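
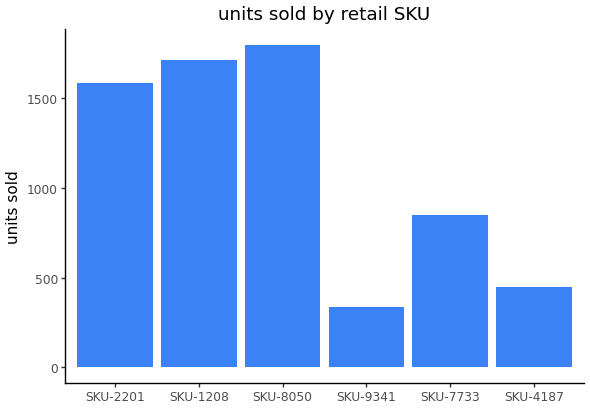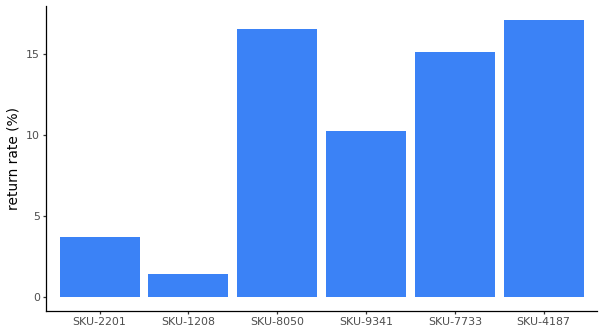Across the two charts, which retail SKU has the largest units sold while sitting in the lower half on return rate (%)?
Chart 2 median return rate (%) ≈ 12; below-median retail SKUs: SKU-2201, SKU-1208, SKU-9341. Among those, SKU-1208 has the highest units sold (≈ 1800).

SKU-1208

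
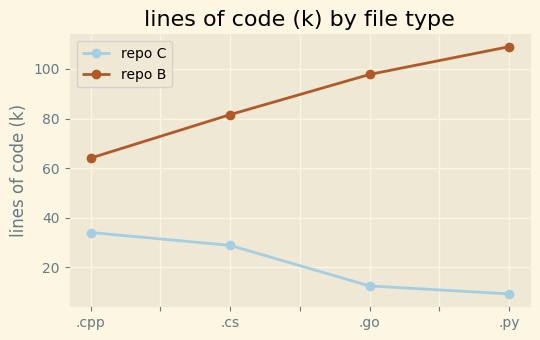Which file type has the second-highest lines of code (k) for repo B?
Top 3 for repo B: .py ≈ 110, .go ≈ 100, .cs ≈ 80.

.go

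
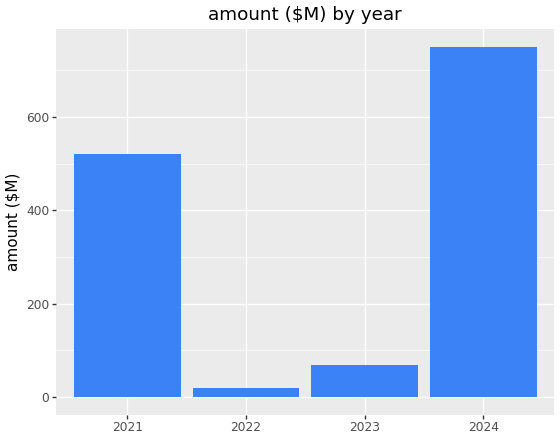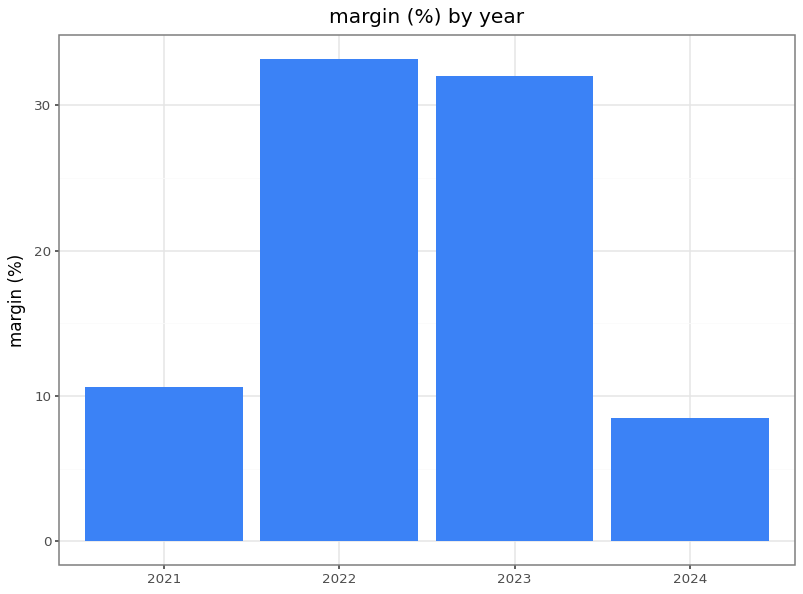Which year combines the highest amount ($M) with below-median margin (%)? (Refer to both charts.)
Chart 2 median margin (%) ≈ 20; below-median years: 2021, 2024. Among those, 2024 has the highest amount ($M) (≈ 800).

2024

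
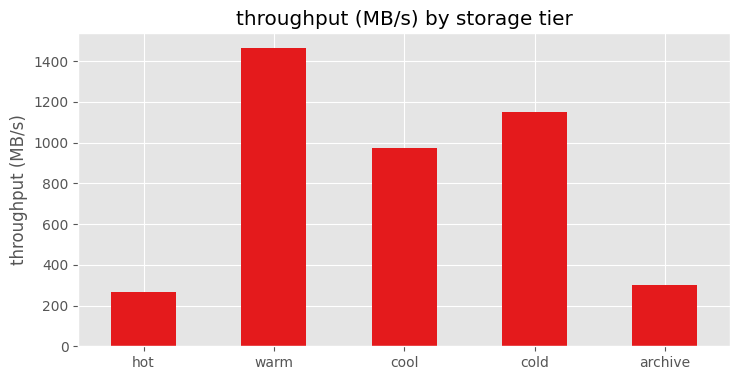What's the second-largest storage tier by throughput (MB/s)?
Top 3: warm ≈ 1400, cold ≈ 1200, cool ≈ 1000.

cold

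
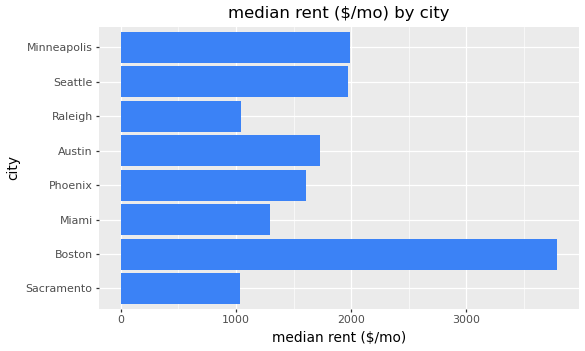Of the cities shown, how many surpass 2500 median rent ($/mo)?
1

Above 2500: Boston.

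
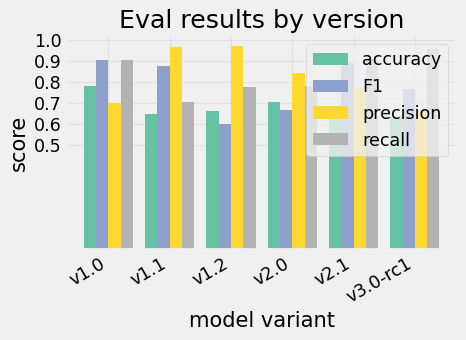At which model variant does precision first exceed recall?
v1.0: precision ≈ 0.7 vs recall ≈ 0.9 (not yet); v1.1: precision ≈ 1.0 vs recall ≈ 0.7 (first crossover).

v1.1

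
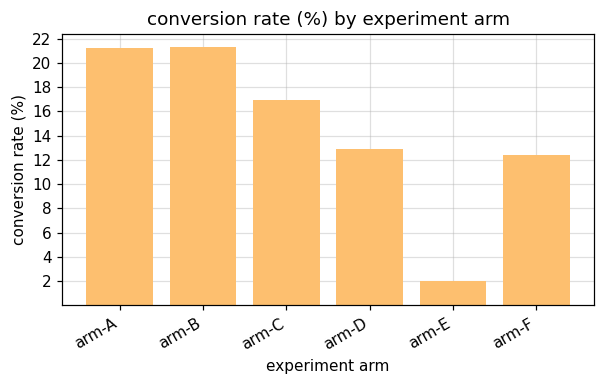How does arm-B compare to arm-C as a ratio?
arm-B ≈ 22, arm-C ≈ 16; 22/16 ≈ 1.38.

≈ 1.38×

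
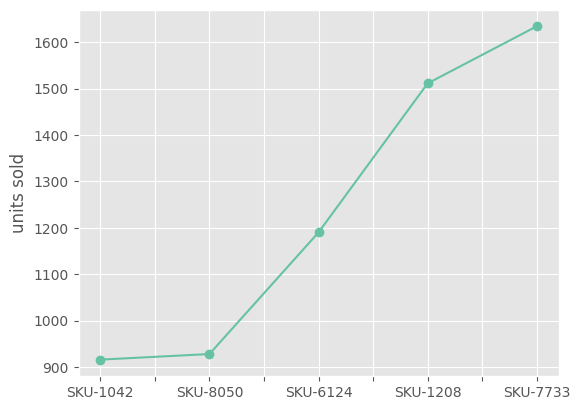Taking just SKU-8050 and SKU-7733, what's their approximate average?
(900 + 1600) / 2 ≈ 1250.

≈ 1250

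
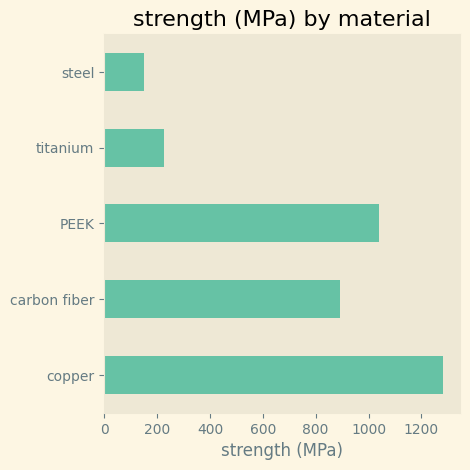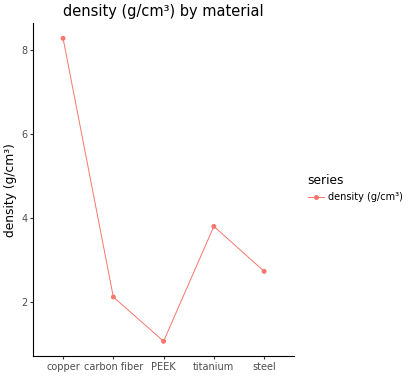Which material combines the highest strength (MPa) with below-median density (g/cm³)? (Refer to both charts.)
PEEK

Chart 2 median density (g/cm³) ≈ 3; below-median materials: carbon fiber, PEEK. Among those, PEEK has the highest strength (MPa) (≈ 1000).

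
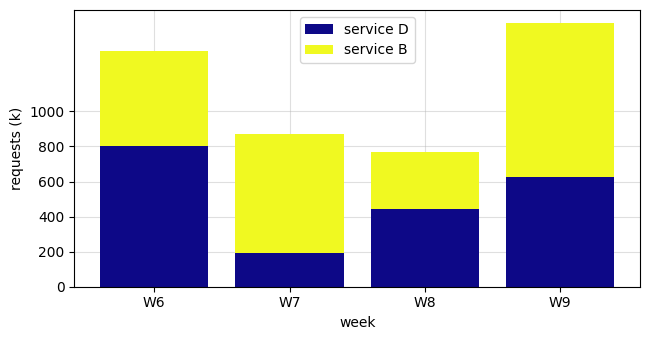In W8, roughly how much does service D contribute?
≈ 400

service D top ≈ 400, bottom ≈ 0; segment ≈ 400.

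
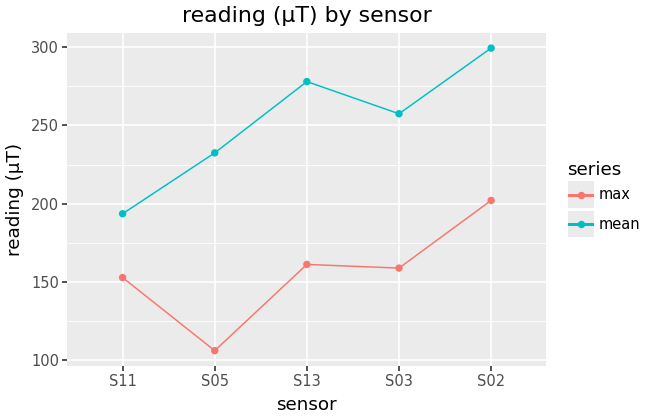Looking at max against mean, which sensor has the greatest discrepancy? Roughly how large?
S05: max ≈ 100, mean ≈ 240 → gap ≈ 140. Next-largest (S13) is only ≈ 120.

S05, ≈ 140 µT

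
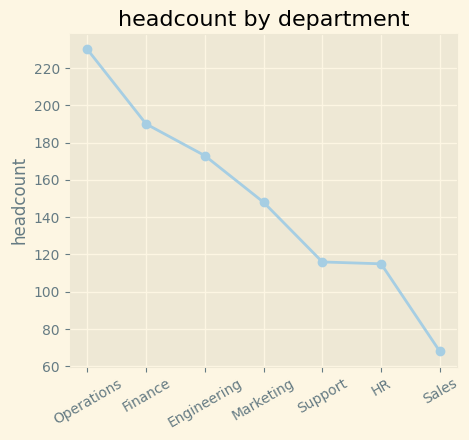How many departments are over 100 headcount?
Above 100: Operations, Finance, Engineering, Marketing, Support, HR.

6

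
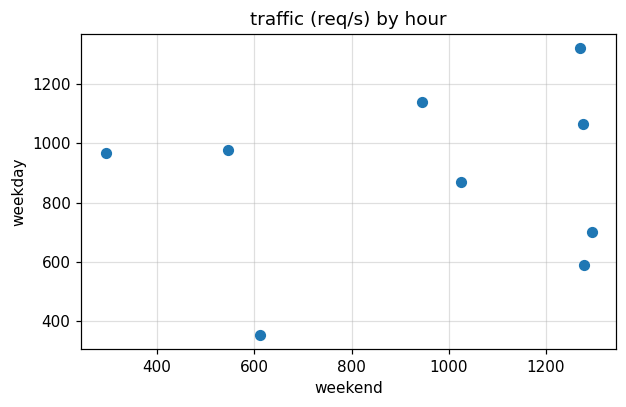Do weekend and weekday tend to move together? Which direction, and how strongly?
Points are roughly uncorrelated; weak (|r| ≈ 0.1).

no clear correlation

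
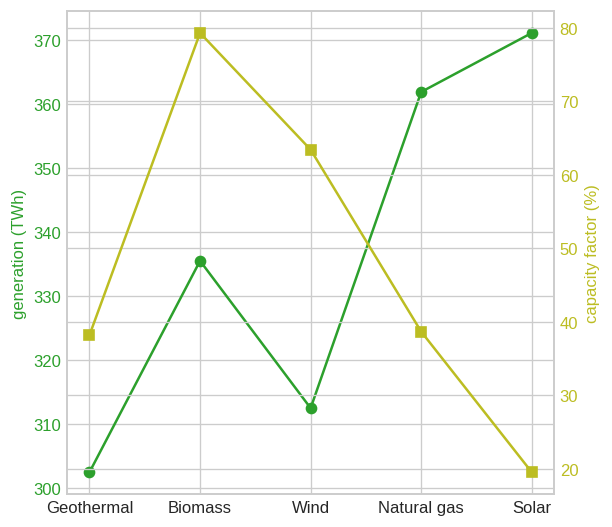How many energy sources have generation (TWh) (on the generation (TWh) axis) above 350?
Above 350: Natural gas, Solar.

2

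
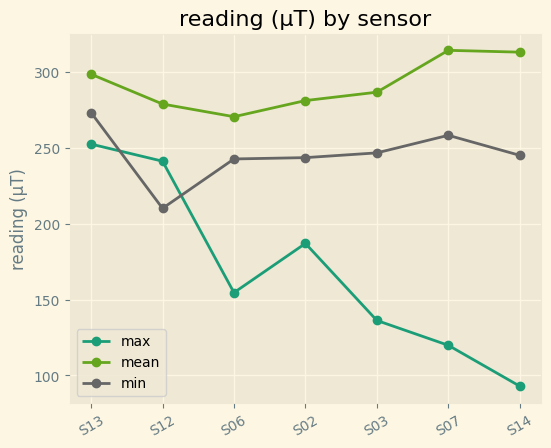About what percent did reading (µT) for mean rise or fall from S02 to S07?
S02 ≈ 280, S07 ≈ 320; (320 − 280) / 280 ≈ +14.3%.

≈ +14.3%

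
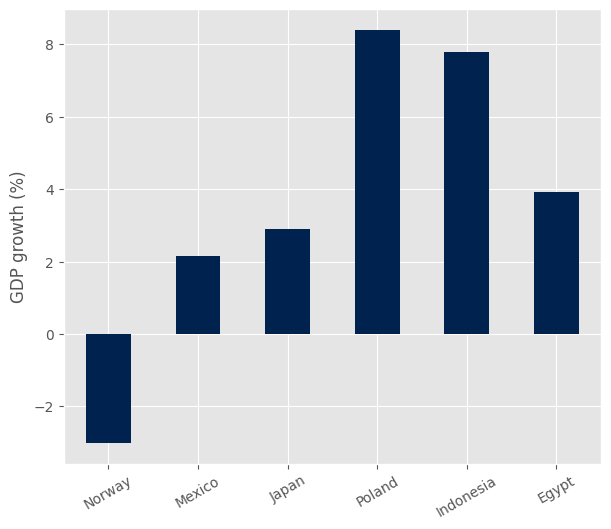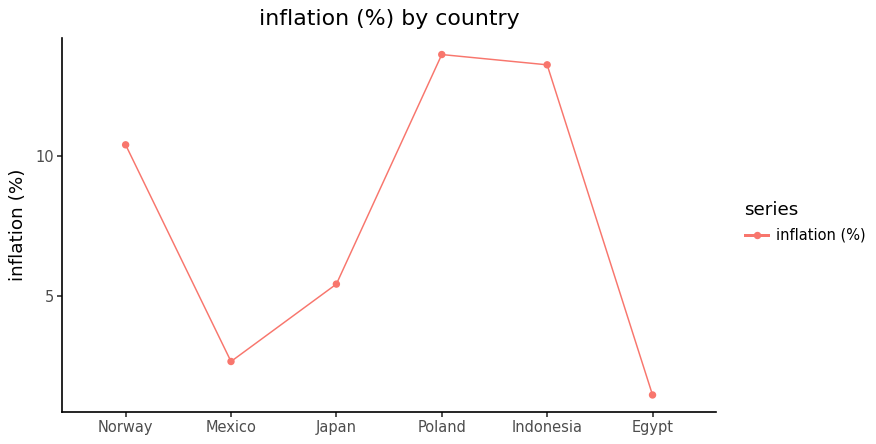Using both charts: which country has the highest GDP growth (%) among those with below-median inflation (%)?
Egypt

Chart 2 median inflation (%) ≈ 8; below-median countries: Mexico, Japan, Egypt. Among those, Egypt has the highest GDP growth (%) (≈ 4).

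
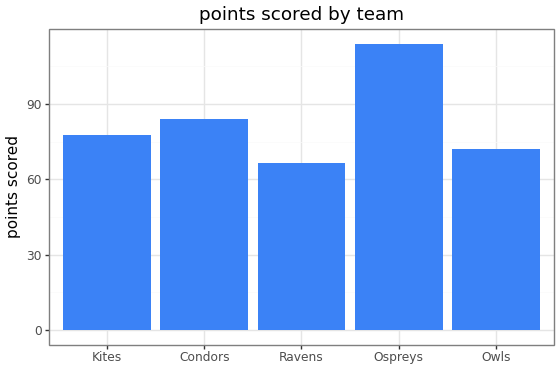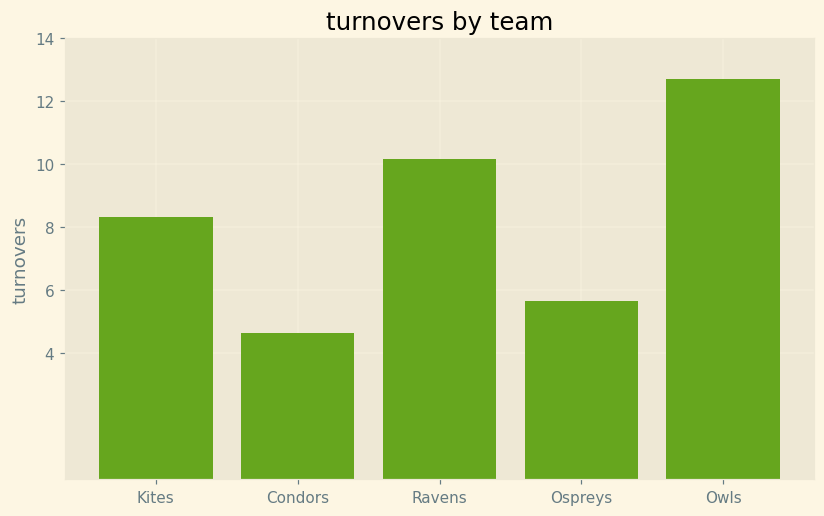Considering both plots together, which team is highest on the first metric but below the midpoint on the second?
Ospreys

Chart 2 median turnovers ≈ 8; below-median teams: Condors, Ospreys. Among those, Ospreys has the highest points scored (≈ 120).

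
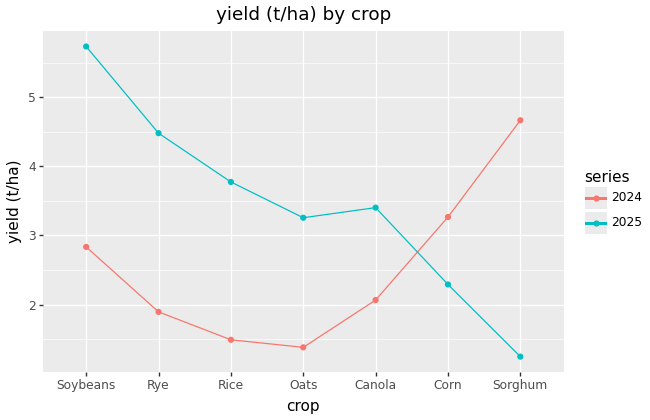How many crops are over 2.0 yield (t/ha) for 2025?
6

Above 2.0: Soybeans, Rye, Rice, Oats, Canola, Corn.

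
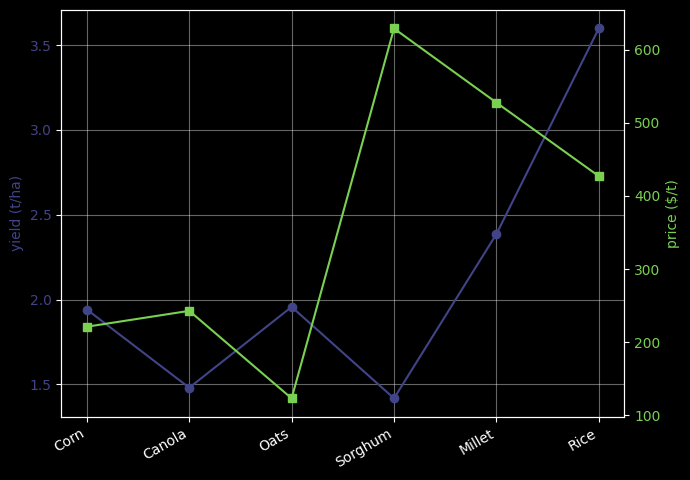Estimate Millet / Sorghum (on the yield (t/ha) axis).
≈ 1.71×

Millet ≈ 2.4, Sorghum ≈ 1.4; 2.4/1.4 ≈ 1.71.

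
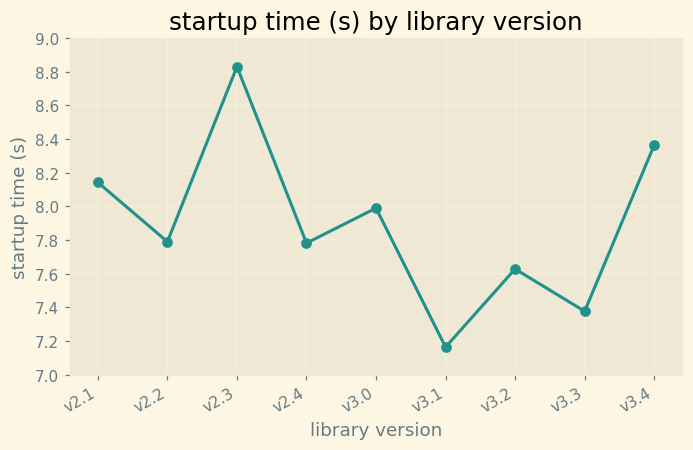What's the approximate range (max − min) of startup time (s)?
Max v2.3 ≈ 8.8, min v3.1 ≈ 7.2; range ≈ 1.6.

≈ 1.6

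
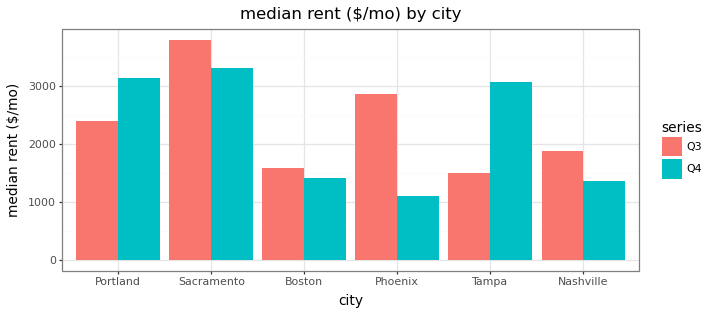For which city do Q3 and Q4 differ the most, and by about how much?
Phoenix, ≈ 2000 $/mo

Phoenix: Q3 ≈ 3000, Q4 ≈ 1000 → gap ≈ 2000. Next-largest (Tampa) is only ≈ 1500.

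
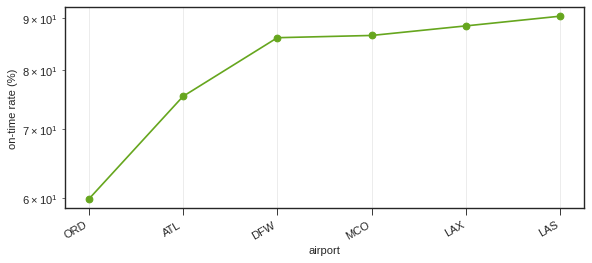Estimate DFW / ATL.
≈ 1.13×

DFW ≈ 85, ATL ≈ 75; 85/75 ≈ 1.13.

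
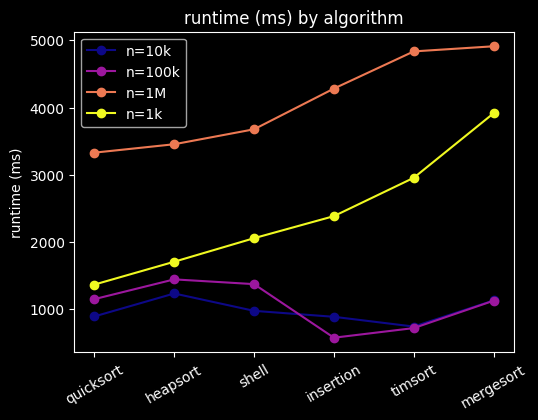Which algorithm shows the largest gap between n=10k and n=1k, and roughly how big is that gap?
mergesort, ≈ 3000 ms

mergesort: n=10k ≈ 1000, n=1k ≈ 4000 → gap ≈ 3000. Next-largest (timsort) is only ≈ 2500.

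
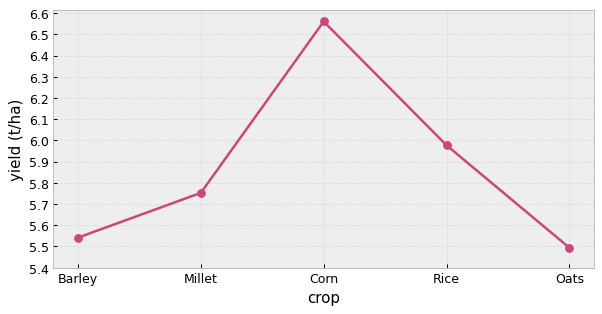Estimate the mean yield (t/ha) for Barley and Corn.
(5.5 + 6.6) / 2 ≈ 6.05.

≈ 6.05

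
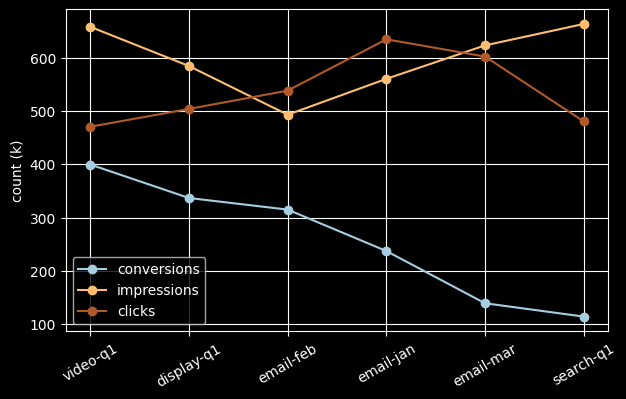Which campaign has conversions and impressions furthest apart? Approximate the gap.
search-q1: conversions ≈ 100, impressions ≈ 650 → gap ≈ 550. Next-largest (email-mar) is only ≈ 450.

search-q1, ≈ 550 k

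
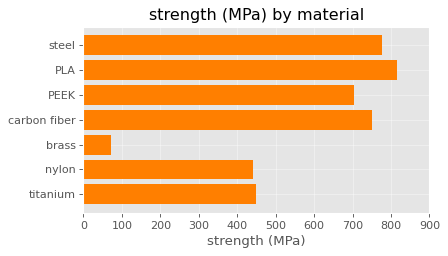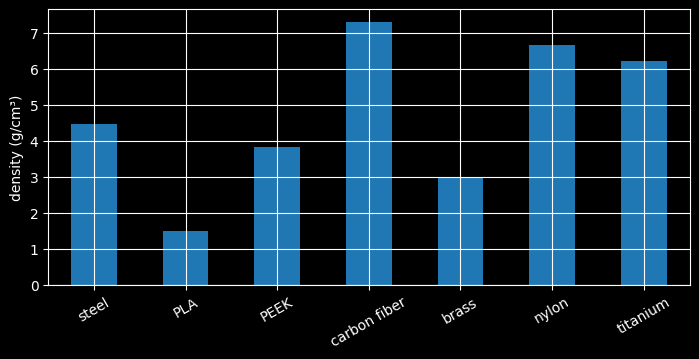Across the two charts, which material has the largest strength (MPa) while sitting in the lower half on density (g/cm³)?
PLA

Chart 2 median density (g/cm³) ≈ 4; below-median materials: PLA, PEEK, brass. Among those, PLA has the highest strength (MPa) (≈ 800).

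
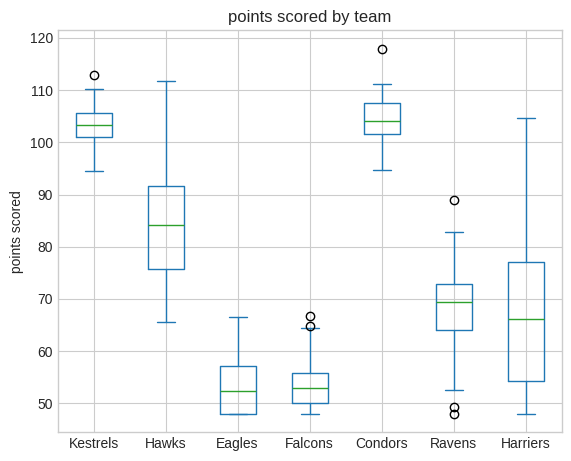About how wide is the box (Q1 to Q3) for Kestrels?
Q3 ≈ 105, Q1 ≈ 100; IQR ≈ 5.

≈ 5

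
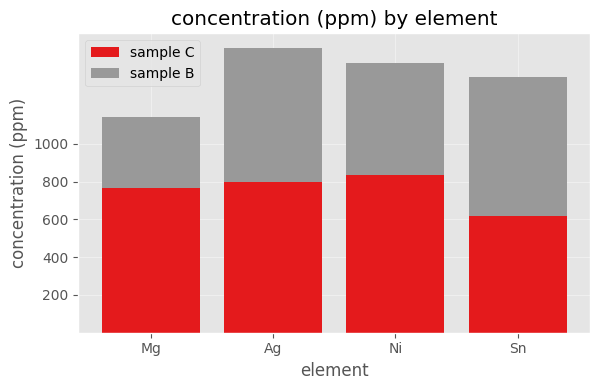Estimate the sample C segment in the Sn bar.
sample C top ≈ 600, bottom ≈ 0; segment ≈ 600.

≈ 600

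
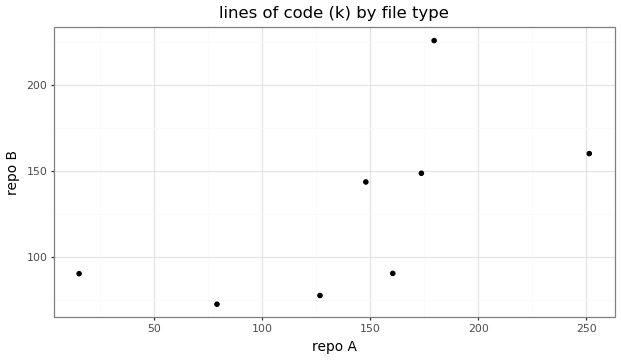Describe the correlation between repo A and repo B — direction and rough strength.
Points are positively correlated; moderate (|r| ≈ 0.6).

positive, moderate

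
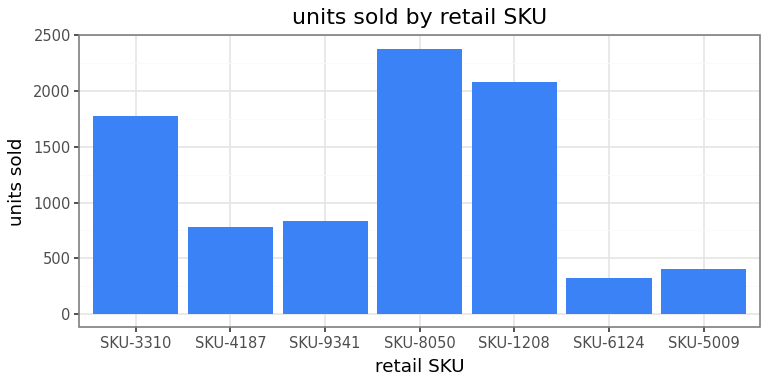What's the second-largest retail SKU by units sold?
Top 3: SKU-8050 ≈ 2400, SKU-1208 ≈ 2000, SKU-3310 ≈ 1800.

SKU-1208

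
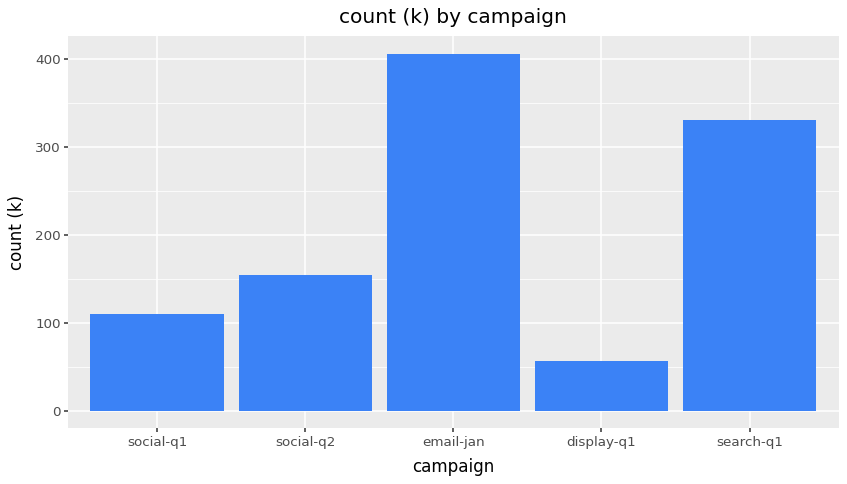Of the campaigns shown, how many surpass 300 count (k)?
Above 300: email-jan, search-q1.

2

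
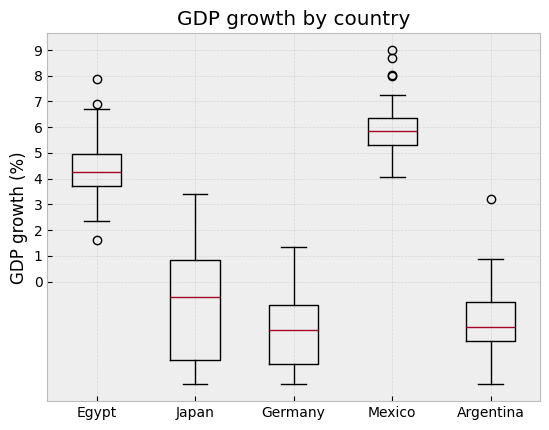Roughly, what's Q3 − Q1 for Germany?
Q3 ≈ -1, Q1 ≈ -3; IQR ≈ 2.

≈ 2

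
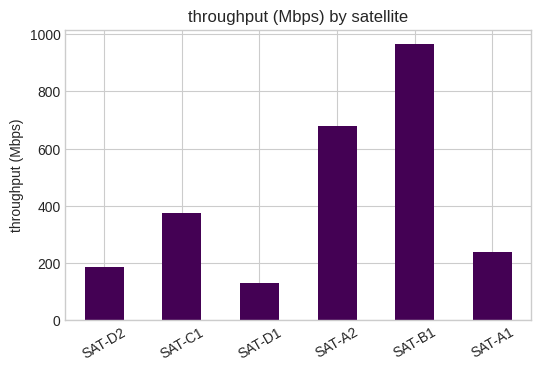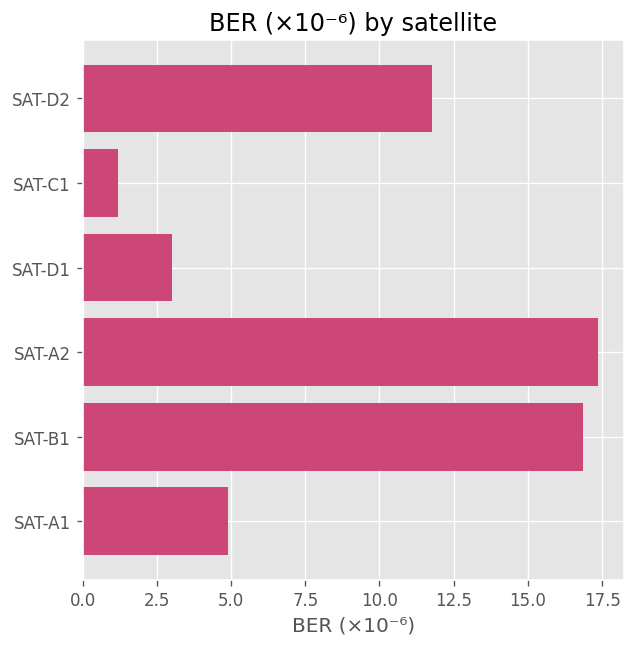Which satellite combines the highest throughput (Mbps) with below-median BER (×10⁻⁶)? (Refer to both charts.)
Chart 2 median BER (×10⁻⁶) ≈ 8; below-median satellites: SAT-C1, SAT-D1, SAT-A1. Among those, SAT-C1 has the highest throughput (Mbps) (≈ 400).

SAT-C1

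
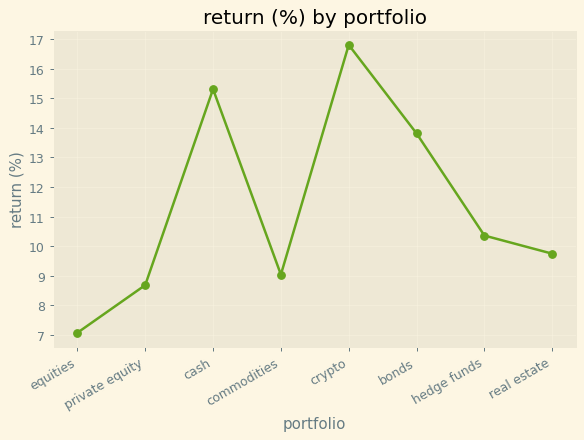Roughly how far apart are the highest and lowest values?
Max crypto ≈ 17, min equities ≈ 7; range ≈ 10.

≈ 10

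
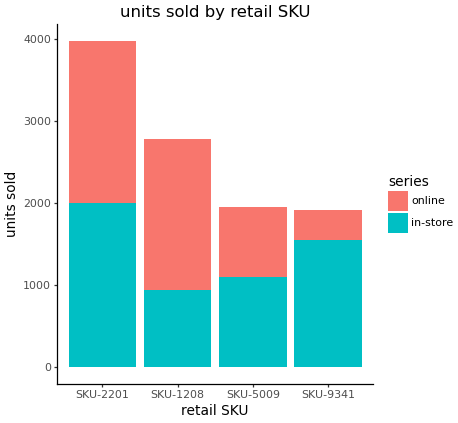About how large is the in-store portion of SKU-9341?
in-store top ≈ 1500, bottom ≈ 0; segment ≈ 1500.

≈ 1500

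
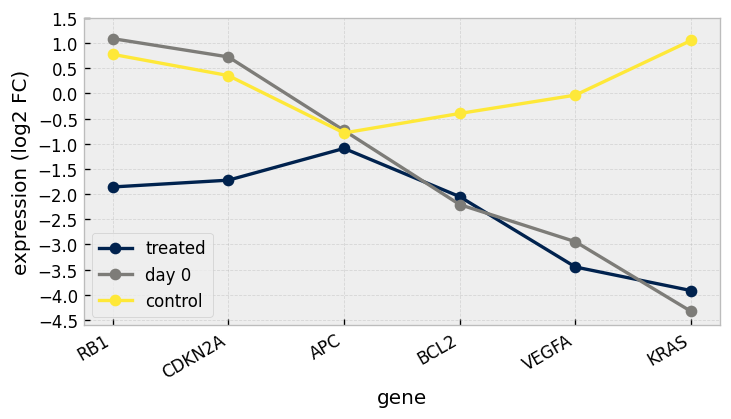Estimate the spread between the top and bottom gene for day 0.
≈ 5.5

Max RB1 ≈ 1.0, min KRAS ≈ -4.5; range ≈ 5.5.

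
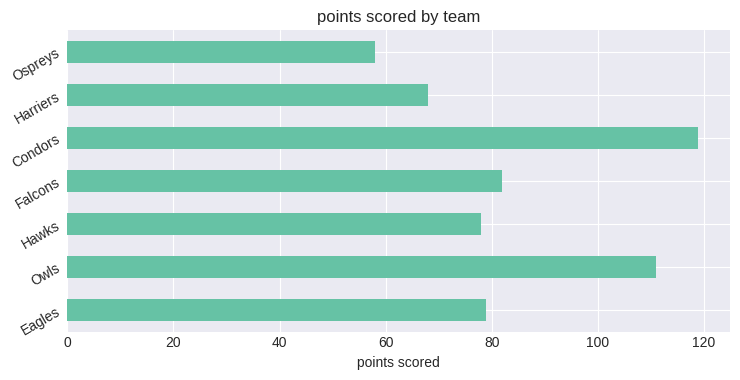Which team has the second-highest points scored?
Owls

Top 3: Condors ≈ 120, Owls ≈ 110, Falcons ≈ 80.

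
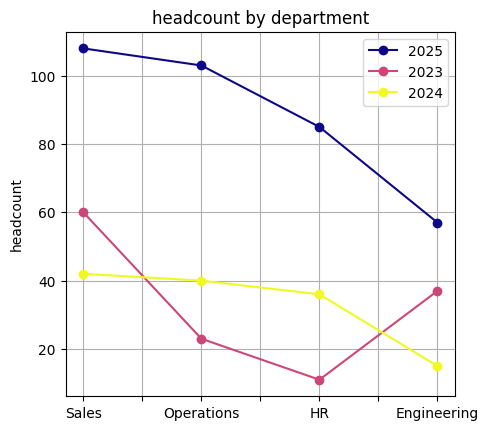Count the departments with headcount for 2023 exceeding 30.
2

Above 30: Sales, Engineering.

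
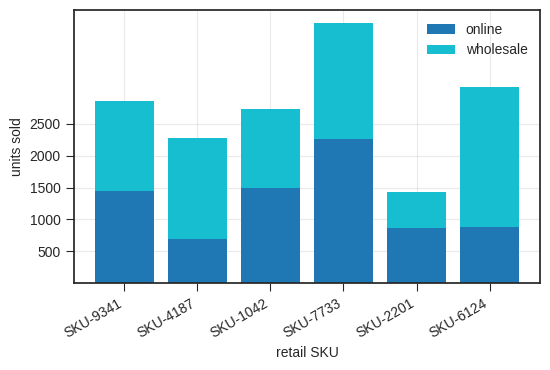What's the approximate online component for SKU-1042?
online top ≈ 1500, bottom ≈ 0; segment ≈ 1500.

≈ 1500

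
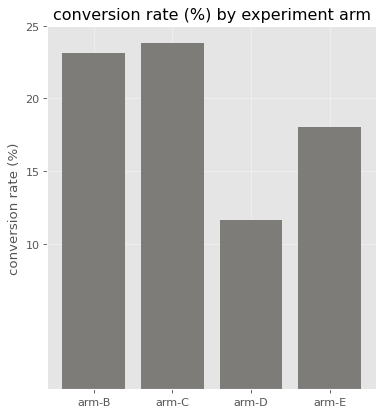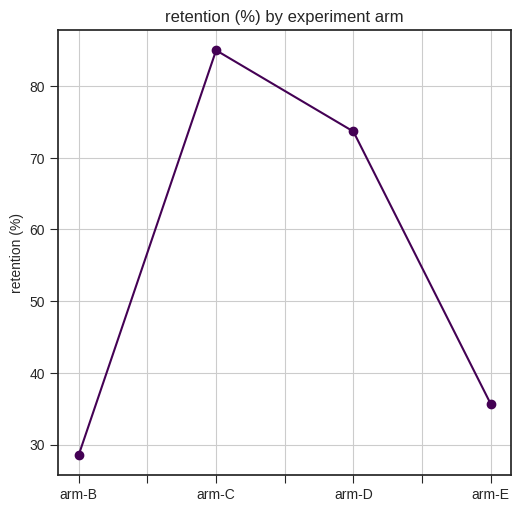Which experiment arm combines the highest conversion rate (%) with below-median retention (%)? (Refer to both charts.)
Chart 2 median retention (%) ≈ 50; below-median experiment arms: arm-B, arm-E. Among those, arm-B has the highest conversion rate (%) (≈ 25).

arm-B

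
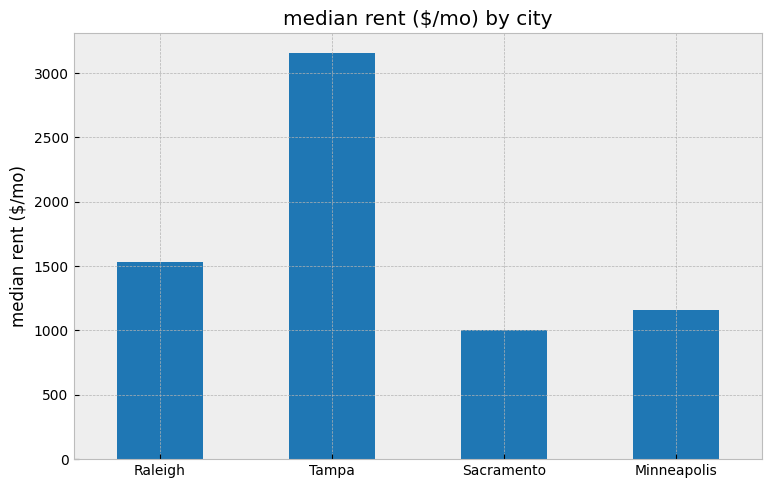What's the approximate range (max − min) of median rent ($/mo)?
≈ 2000

Max Tampa ≈ 3000, min Sacramento ≈ 1000; range ≈ 2000.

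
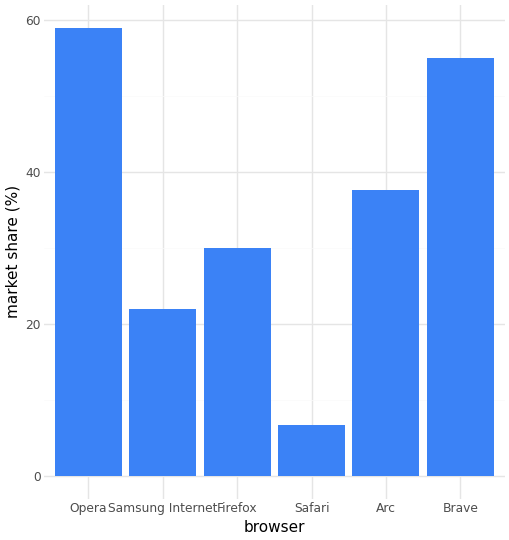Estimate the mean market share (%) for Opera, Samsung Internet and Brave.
(60 + 20 + 55) / 3 ≈ 45.

≈ 45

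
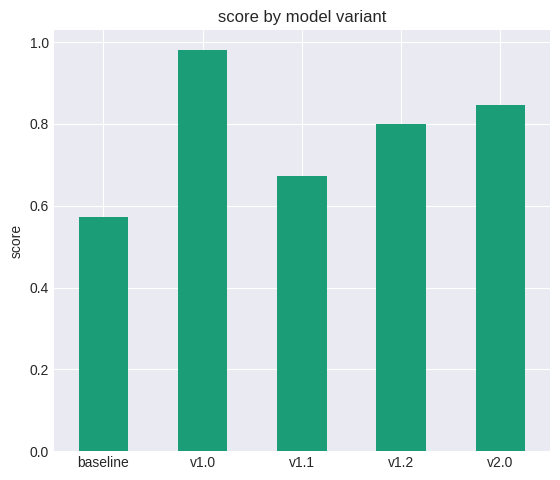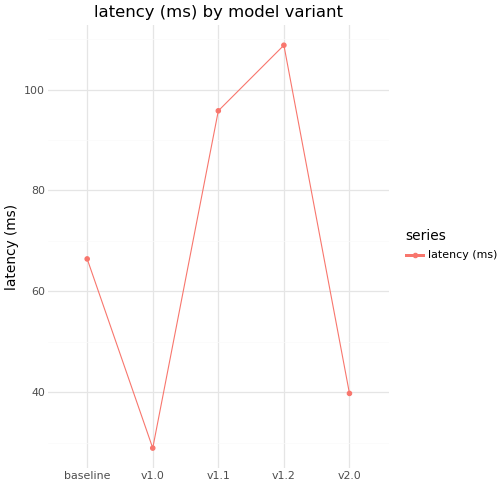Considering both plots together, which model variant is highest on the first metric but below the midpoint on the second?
v1.0

Chart 2 median latency (ms) ≈ 70; below-median model variants: v1.0, v2.0. Among those, v1.0 has the highest score (≈ 1).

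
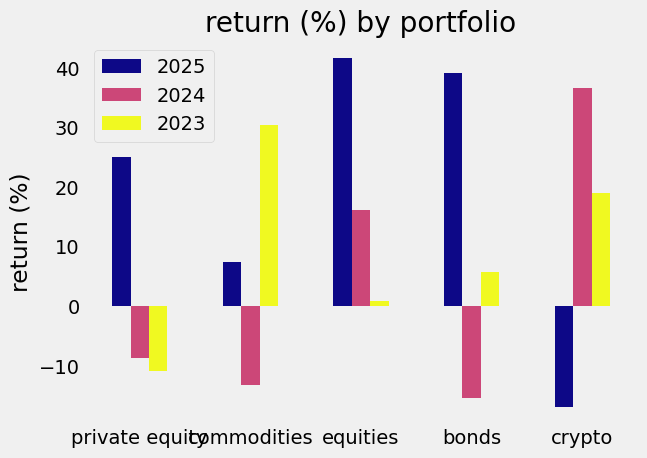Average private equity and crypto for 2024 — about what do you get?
(-10 + 35) / 2 ≈ 12.

≈ 12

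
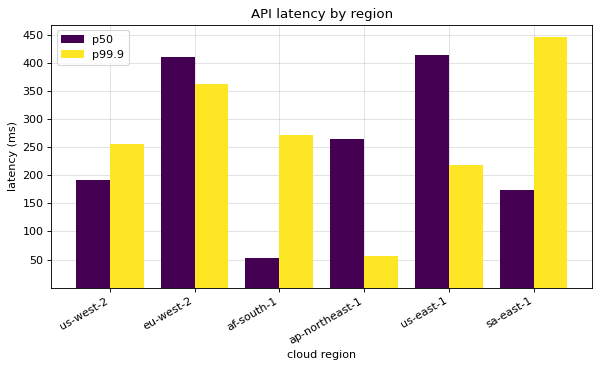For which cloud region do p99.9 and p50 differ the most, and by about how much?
sa-east-1, ≈ 300 ms

sa-east-1: p99.9 ≈ 450, p50 ≈ 150 → gap ≈ 300. Next-largest (af-south-1) is only ≈ 200.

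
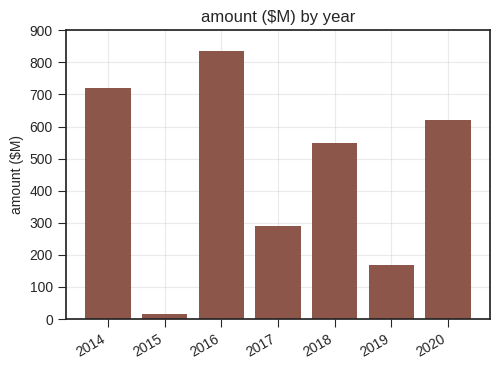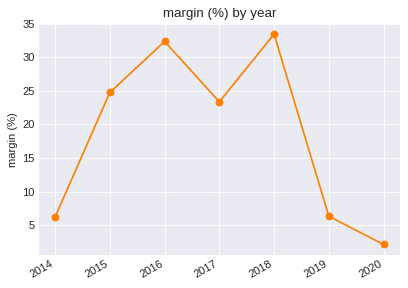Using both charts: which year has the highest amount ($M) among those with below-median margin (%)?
Chart 2 median margin (%) ≈ 25; below-median years: 2014, 2019, 2020. Among those, 2014 has the highest amount ($M) (≈ 700).

2014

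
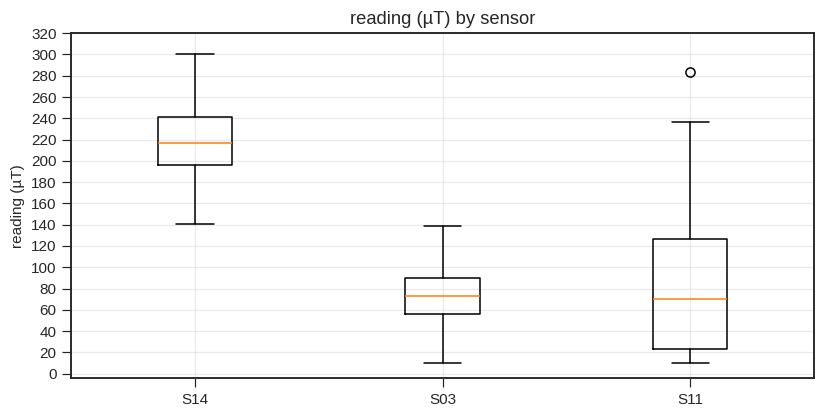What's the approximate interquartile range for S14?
≈ 40

Q3 ≈ 240, Q1 ≈ 200; IQR ≈ 40.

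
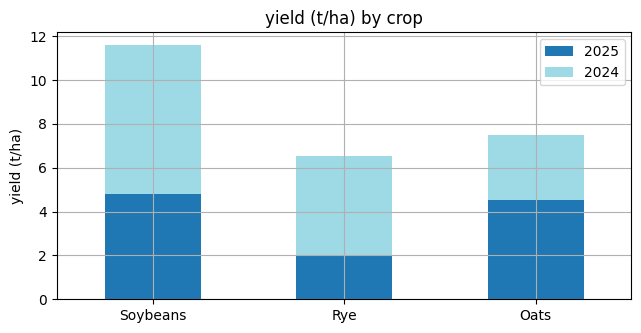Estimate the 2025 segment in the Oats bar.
≈ 5

2025 top ≈ 5, bottom ≈ 0; segment ≈ 5.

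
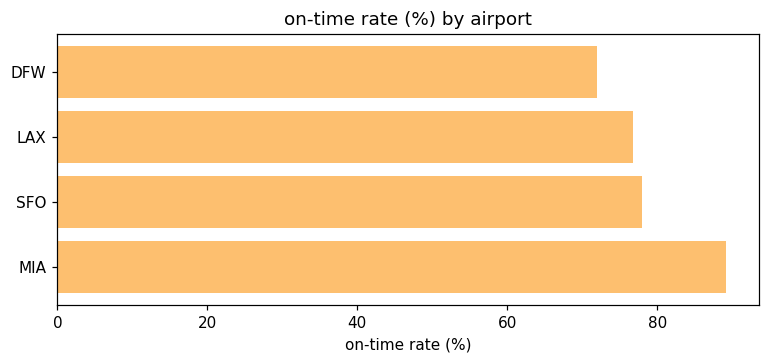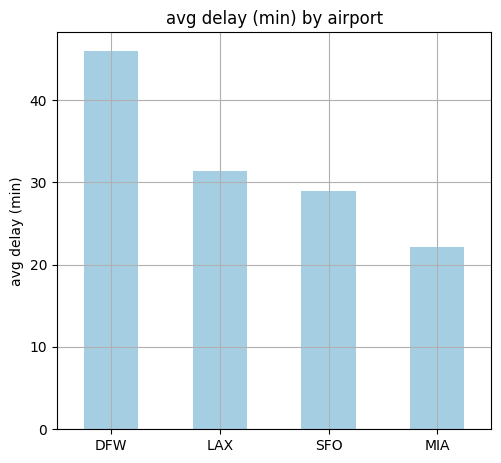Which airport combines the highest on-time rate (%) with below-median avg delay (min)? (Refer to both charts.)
MIA

Chart 2 median avg delay (min) ≈ 30; below-median airports: SFO, MIA. Among those, MIA has the highest on-time rate (%) (≈ 90).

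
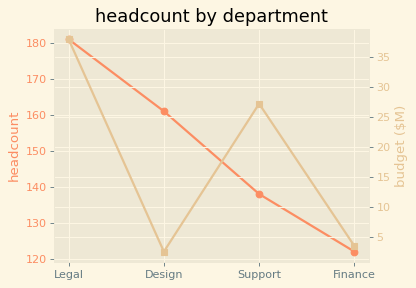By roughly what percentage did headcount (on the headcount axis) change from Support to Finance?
≈ -14.3%

Support ≈ 140, Finance ≈ 120; (120 − 140) / 140 ≈ -14.3%.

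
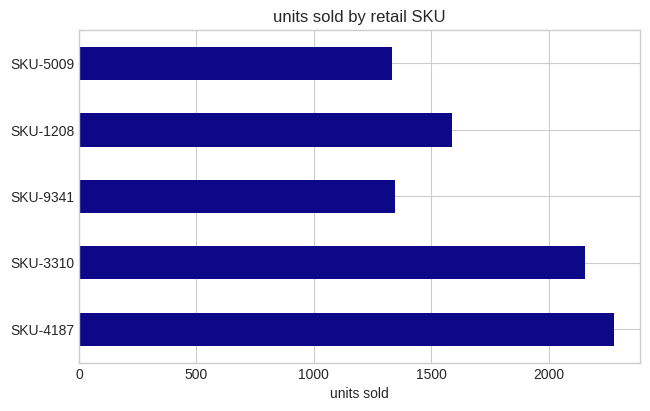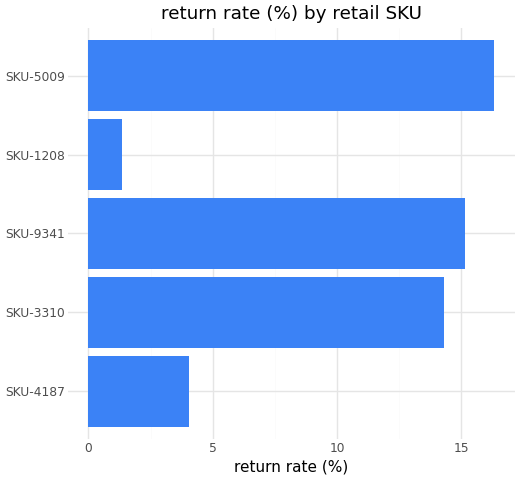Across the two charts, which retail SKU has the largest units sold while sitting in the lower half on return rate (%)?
SKU-4187

Chart 2 median return rate (%) ≈ 14; below-median retail SKUs: SKU-4187, SKU-1208. Among those, SKU-4187 has the highest units sold (≈ 2500).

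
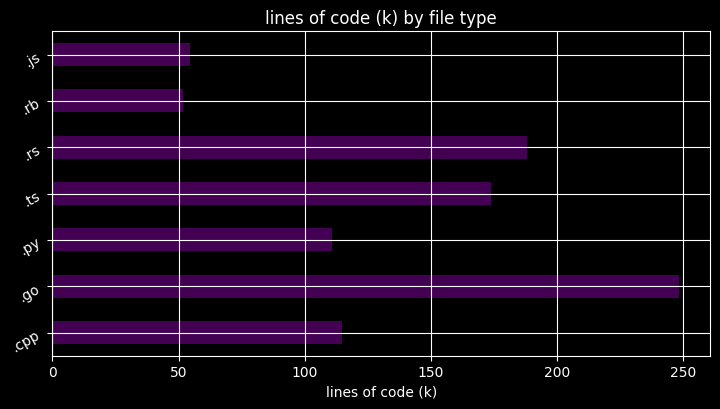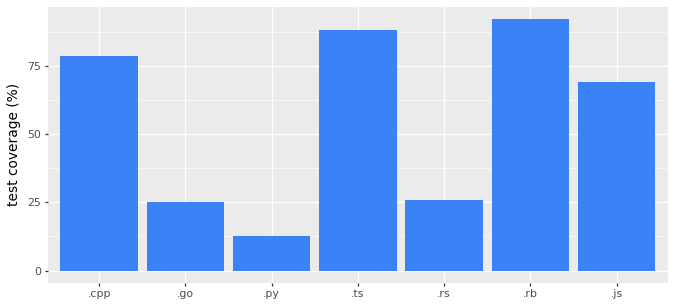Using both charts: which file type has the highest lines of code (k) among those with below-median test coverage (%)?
Chart 2 median test coverage (%) ≈ 70; below-median file types: .go, .py, .rs. Among those, .go has the highest lines of code (k) (≈ 250).

.go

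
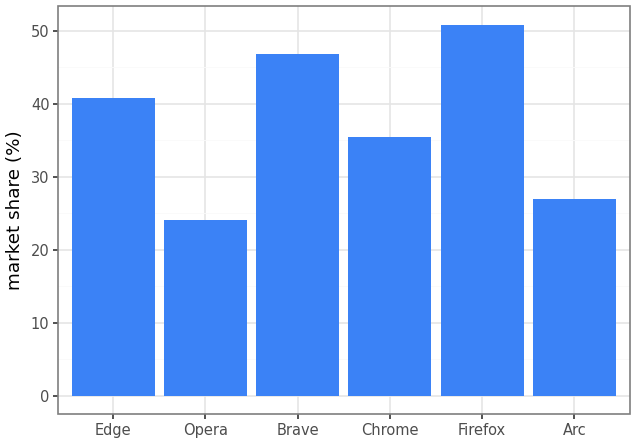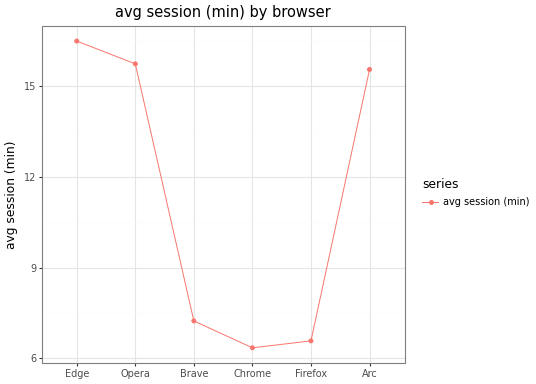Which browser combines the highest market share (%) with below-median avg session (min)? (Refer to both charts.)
Chart 2 median avg session (min) ≈ 12; below-median browsers: Brave, Chrome, Firefox. Among those, Firefox has the highest market share (%) (≈ 50).

Firefox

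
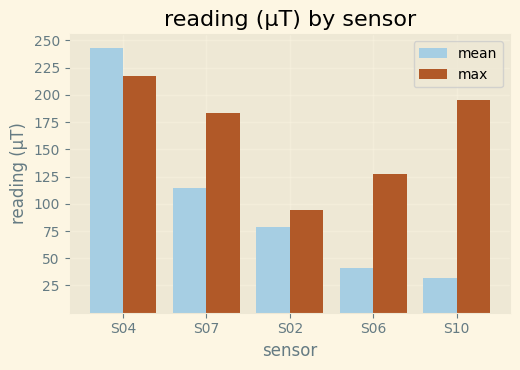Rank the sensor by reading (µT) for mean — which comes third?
S02

Top 4 for mean: S04 ≈ 250, S07 ≈ 125, S02 ≈ 75, S06 ≈ 50.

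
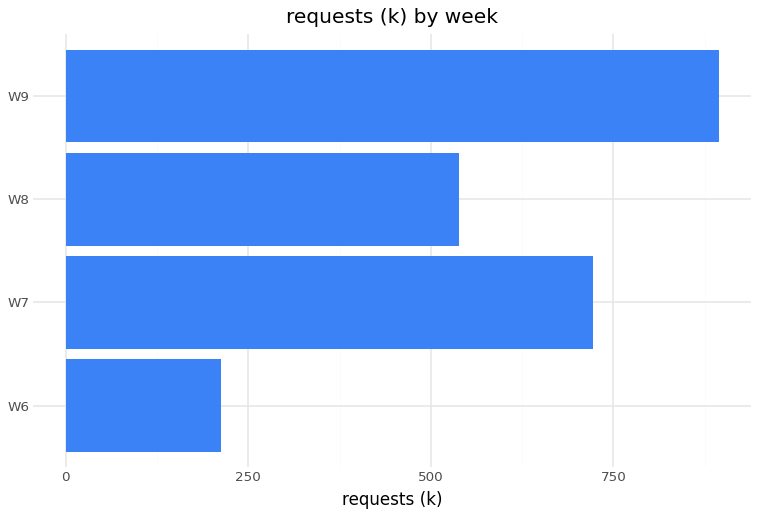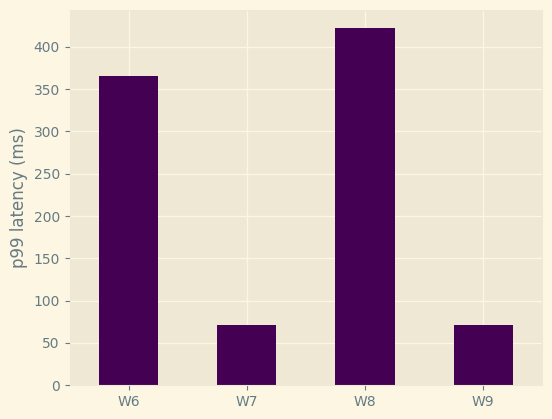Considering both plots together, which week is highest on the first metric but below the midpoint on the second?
W9

Chart 2 median p99 latency (ms) ≈ 200; below-median weeks: W7, W9. Among those, W9 has the highest requests (k) (≈ 900).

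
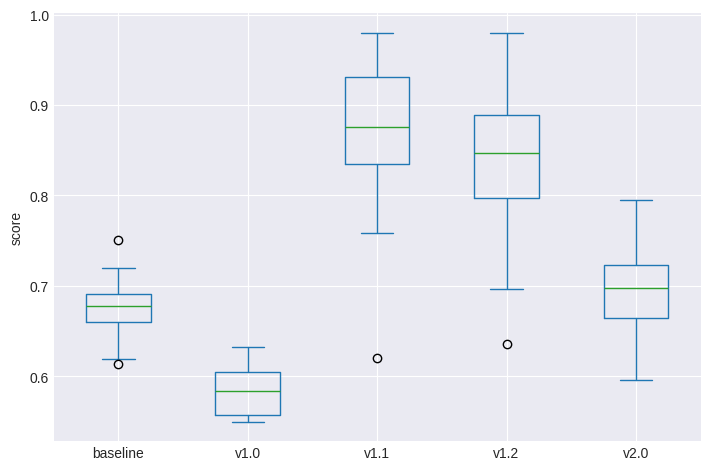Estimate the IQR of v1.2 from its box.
Q3 ≈ 0.90, Q1 ≈ 0.80; IQR ≈ 0.10.

≈ 0.10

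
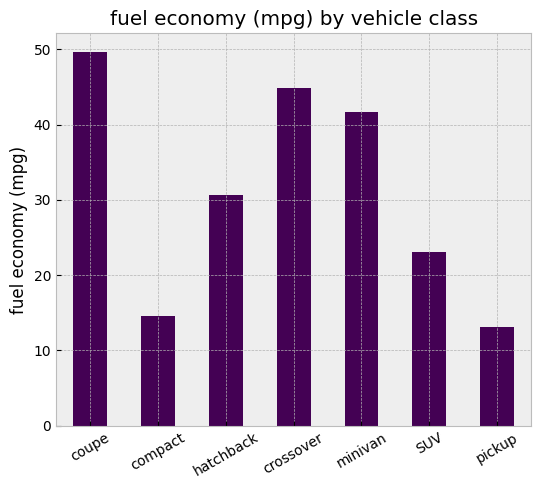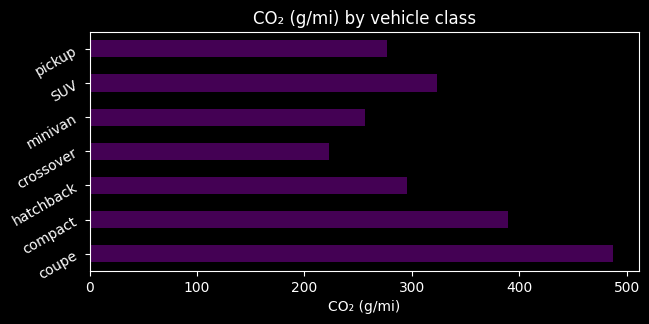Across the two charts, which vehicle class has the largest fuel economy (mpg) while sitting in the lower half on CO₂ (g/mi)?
Chart 2 median CO₂ (g/mi) ≈ 300; below-median vehicle classes: crossover, minivan, pickup. Among those, crossover has the highest fuel economy (mpg) (≈ 45).

crossover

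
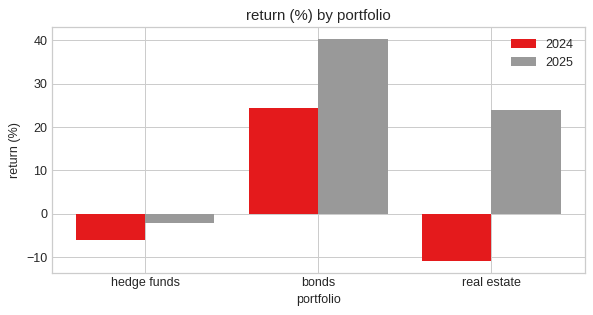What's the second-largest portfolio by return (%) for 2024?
hedge funds

Top 3 for 2024: bonds ≈ 25, hedge funds ≈ -5, real estate ≈ -10.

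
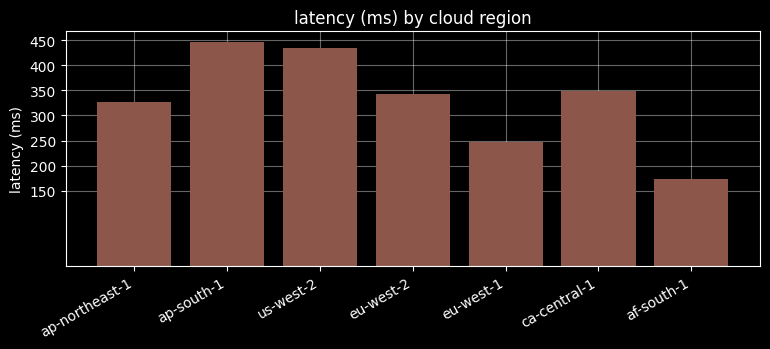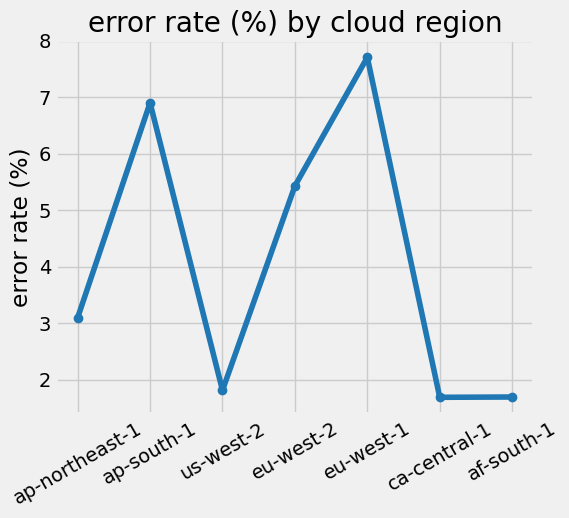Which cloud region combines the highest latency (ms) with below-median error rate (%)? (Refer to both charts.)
Chart 2 median error rate (%) ≈ 3; below-median cloud regions: us-west-2, ca-central-1, af-south-1. Among those, us-west-2 has the highest latency (ms) (≈ 450).

us-west-2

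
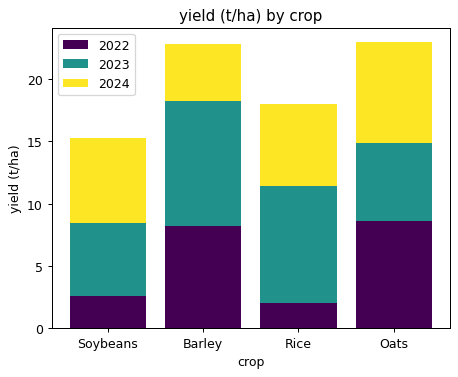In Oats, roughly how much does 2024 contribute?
≈ 8

2024 top ≈ 22, bottom ≈ 14; segment ≈ 8.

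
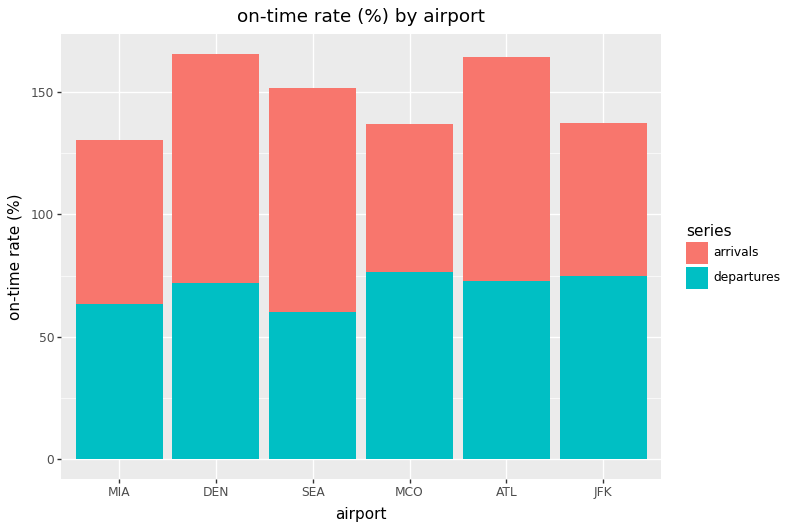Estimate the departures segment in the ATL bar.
departures top ≈ 80, bottom ≈ 0; segment ≈ 80.

≈ 80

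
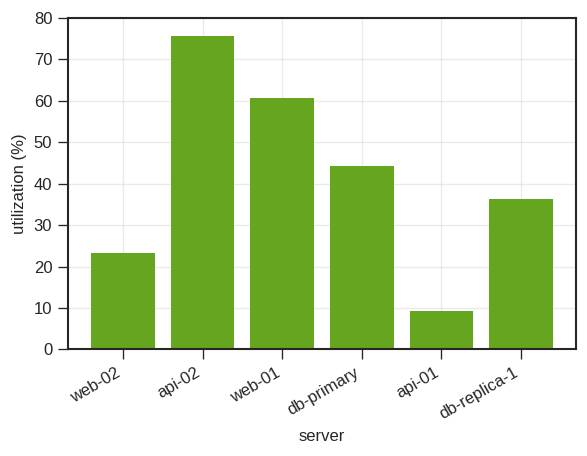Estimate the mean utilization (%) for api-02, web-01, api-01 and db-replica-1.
(80 + 60 + 10 + 40) / 4 ≈ 48.

≈ 48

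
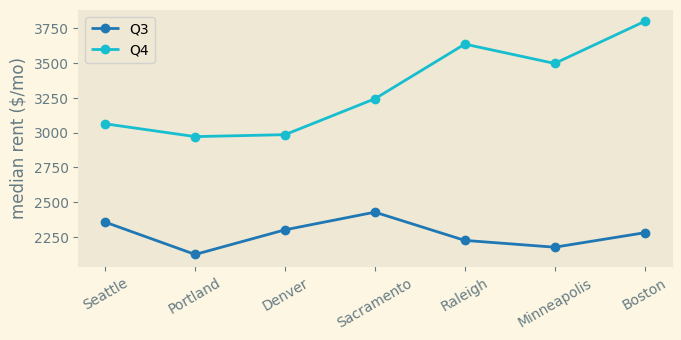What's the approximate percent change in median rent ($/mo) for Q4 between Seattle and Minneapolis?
≈ +13.3%

Seattle ≈ 3000, Minneapolis ≈ 3400; (3400 − 3000) / 3000 ≈ +13.3%.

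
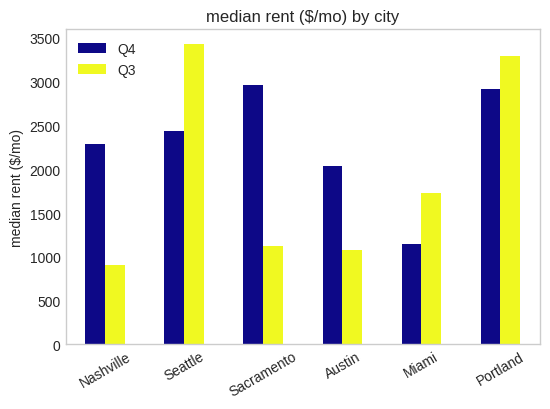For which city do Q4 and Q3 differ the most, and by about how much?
Sacramento, ≈ 2000 $/mo

Sacramento: Q4 ≈ 3000, Q3 ≈ 1000 → gap ≈ 2000. Next-largest (Nashville) is only ≈ 1500.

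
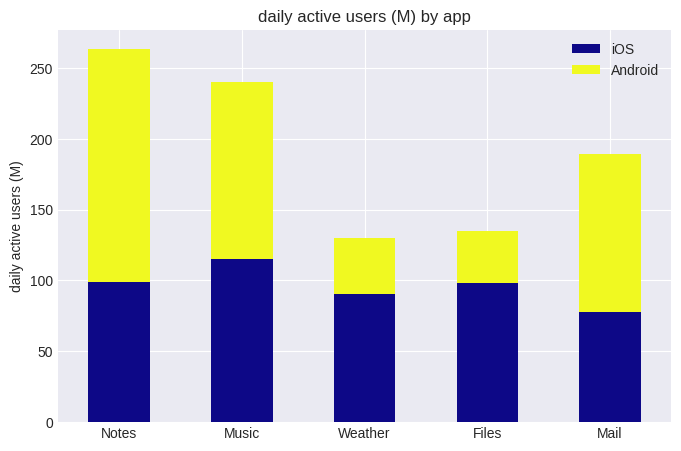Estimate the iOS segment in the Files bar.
iOS top ≈ 100, bottom ≈ 0; segment ≈ 100.

≈ 100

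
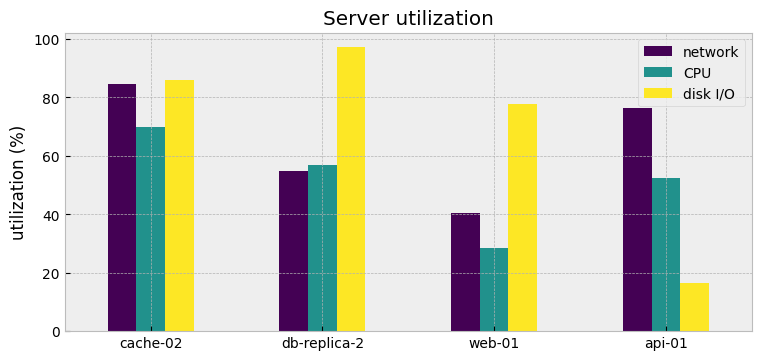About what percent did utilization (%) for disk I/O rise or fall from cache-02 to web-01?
cache-02 ≈ 90, web-01 ≈ 80; (80 − 90) / 90 ≈ -11.1%.

≈ -11.1%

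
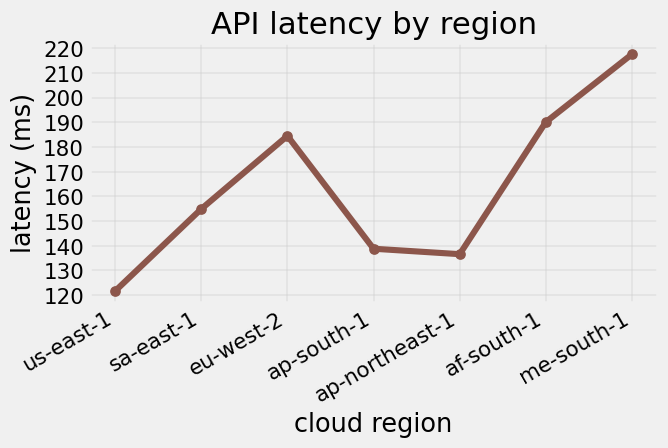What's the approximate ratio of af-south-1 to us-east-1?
≈ 1.58×

af-south-1 ≈ 190, us-east-1 ≈ 120; 190/120 ≈ 1.58.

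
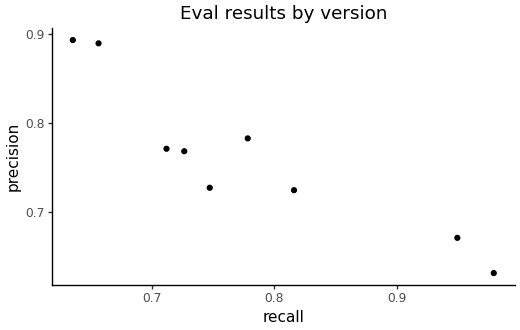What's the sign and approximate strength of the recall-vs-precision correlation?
negative, strong

Points are negatively correlated; strong (|r| ≈ 0.9).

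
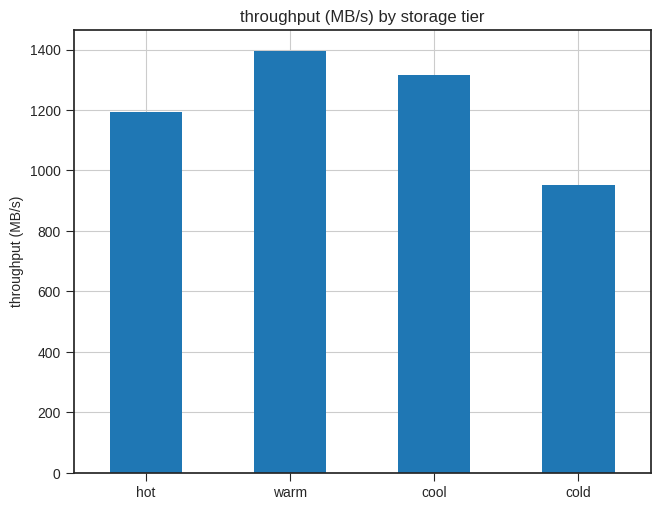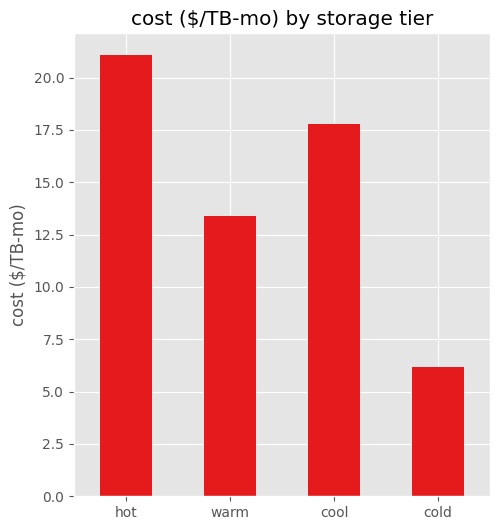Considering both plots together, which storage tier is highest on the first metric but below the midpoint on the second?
Chart 2 median cost ($/TB-mo) ≈ 16; below-median storage tiers: warm, cold. Among those, warm has the highest throughput (MB/s) (≈ 1400).

warm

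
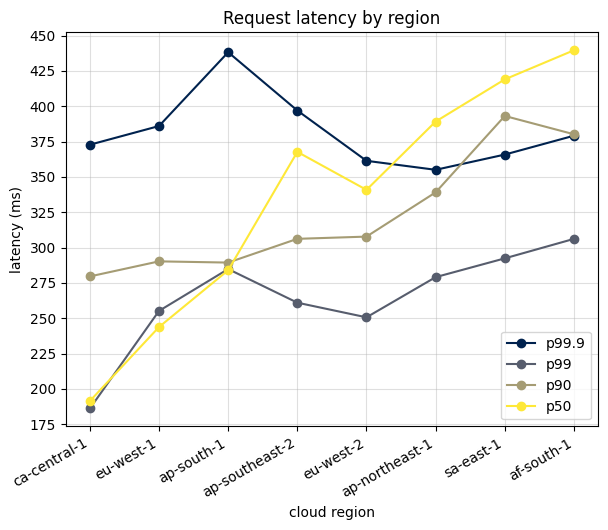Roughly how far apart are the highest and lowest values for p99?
≈ 125

Max af-south-1 ≈ 300, min ca-central-1 ≈ 175; range ≈ 125.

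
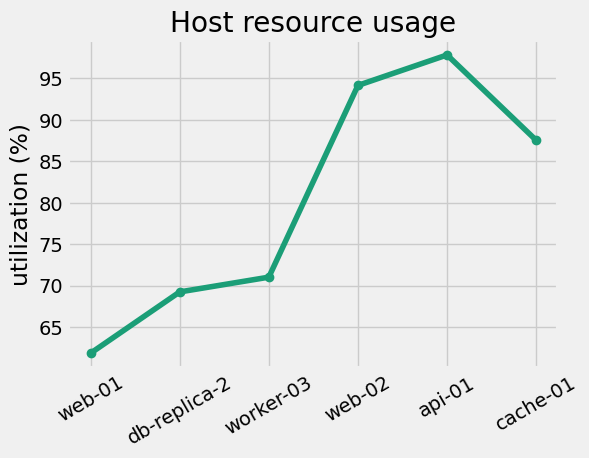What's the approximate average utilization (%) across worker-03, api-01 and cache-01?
(70 + 100 + 90) / 3 ≈ 87.

≈ 87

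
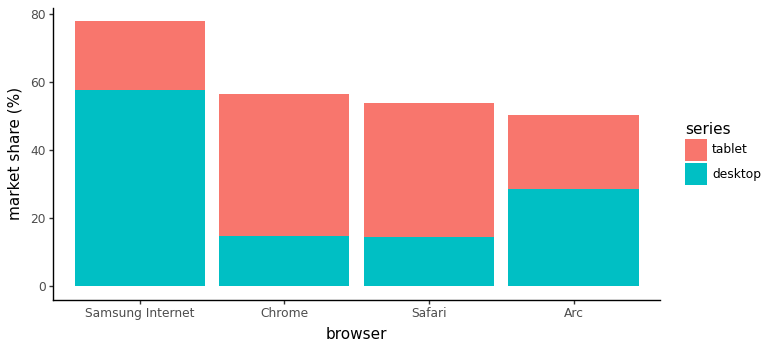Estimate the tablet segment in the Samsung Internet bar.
≈ 20

tablet top ≈ 80, bottom ≈ 60; segment ≈ 20.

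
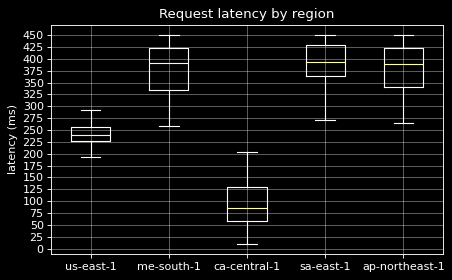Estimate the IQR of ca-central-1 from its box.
≈ 75

Q3 ≈ 125, Q1 ≈ 50; IQR ≈ 75.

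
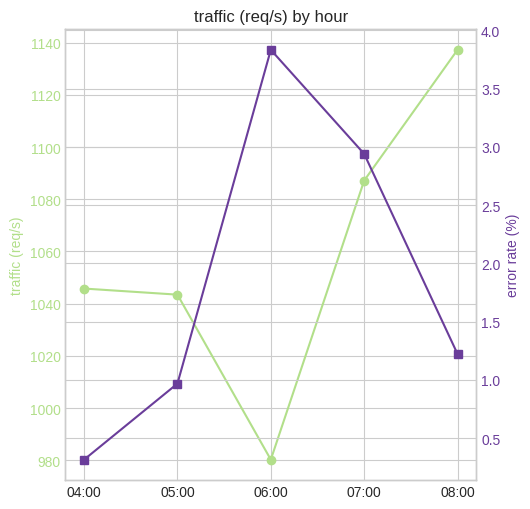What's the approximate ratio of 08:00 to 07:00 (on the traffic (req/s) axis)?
08:00 ≈ 1140, 07:00 ≈ 1080; 1140/1080 ≈ 1.06.

≈ 1.06×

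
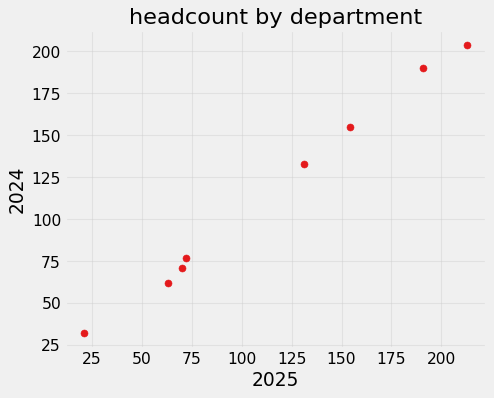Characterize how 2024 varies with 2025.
positive, strong

Points are positively correlated; strong (|r| ≈ 1.0).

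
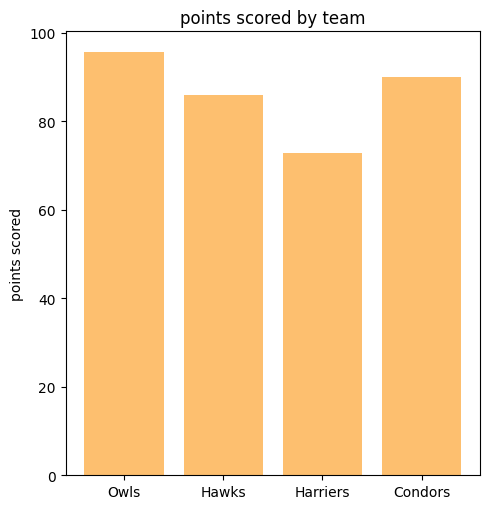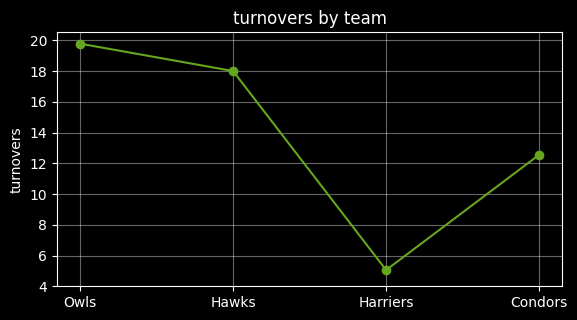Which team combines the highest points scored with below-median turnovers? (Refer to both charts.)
Chart 2 median turnovers ≈ 16; below-median teams: Harriers, Condors. Among those, Condors has the highest points scored (≈ 90).

Condors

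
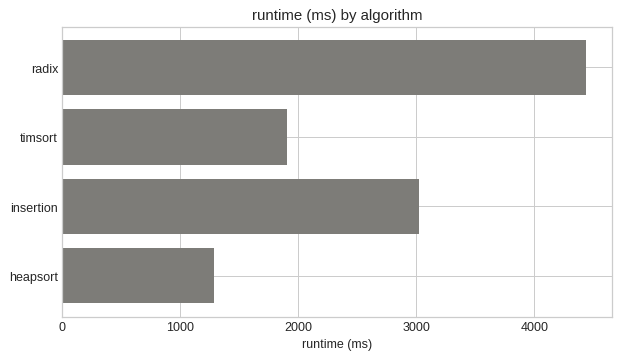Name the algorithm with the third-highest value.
timsort

Top 4: radix ≈ 4500, insertion ≈ 3000, timsort ≈ 2000, heapsort ≈ 1500.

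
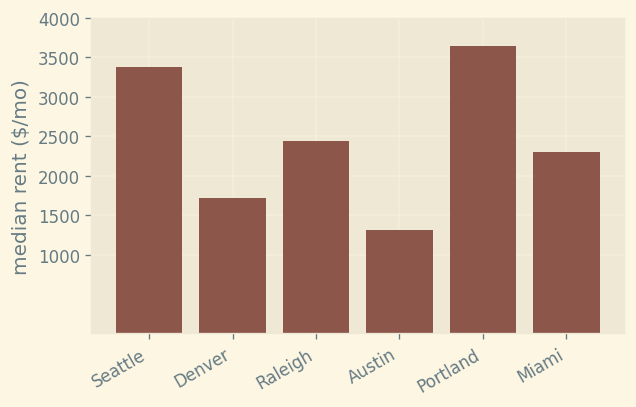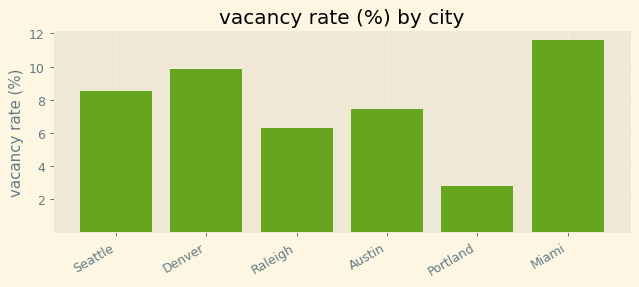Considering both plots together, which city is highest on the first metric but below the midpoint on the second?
Portland

Chart 2 median vacancy rate (%) ≈ 8; below-median cities: Raleigh, Austin, Portland. Among those, Portland has the highest median rent ($/mo) (≈ 3500).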